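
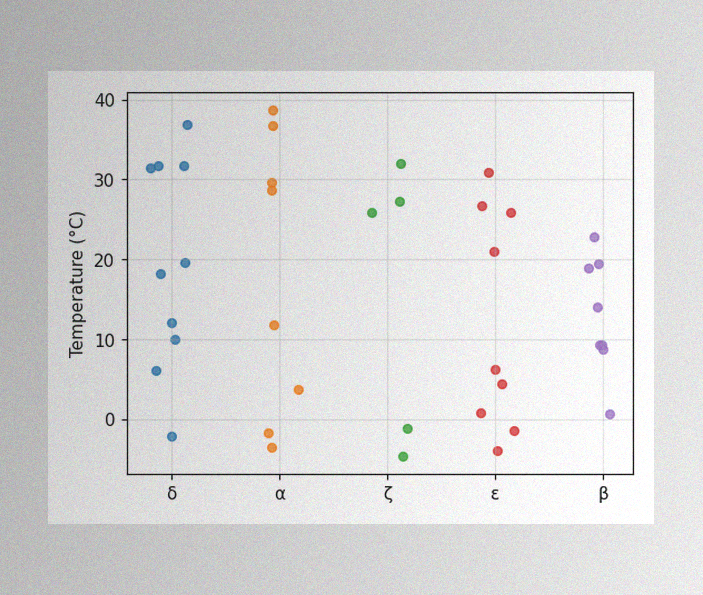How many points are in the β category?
8

The image has some photo noise and uneven lighting. Counting the markers in the β column gives 8.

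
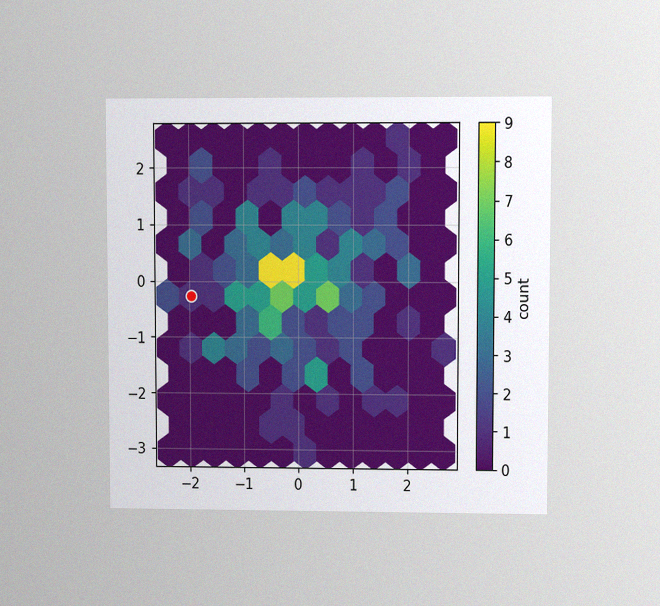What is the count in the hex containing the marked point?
1

The chart is viewed at a slight angle, with some photo noise. The marked hex reads 1 on the colorbar.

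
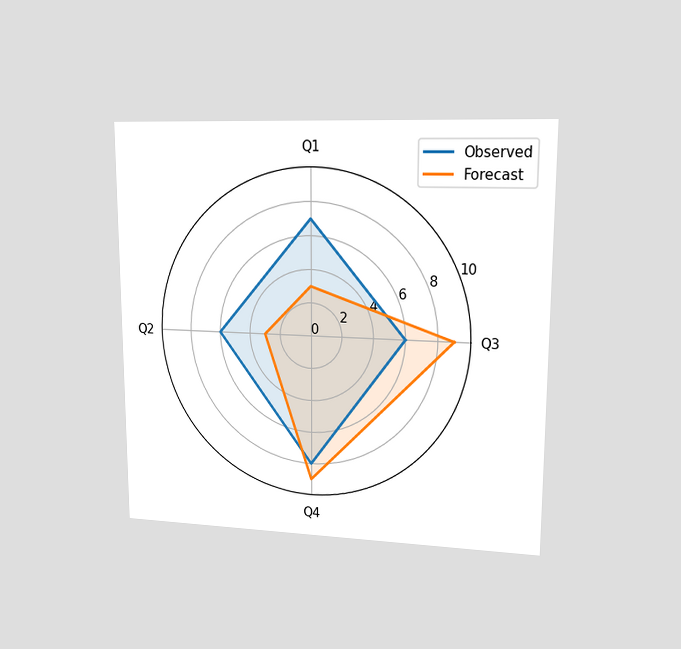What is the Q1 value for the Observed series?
The chart is viewed at a slight angle. On the Q1 axis, Observed reaches 7.

7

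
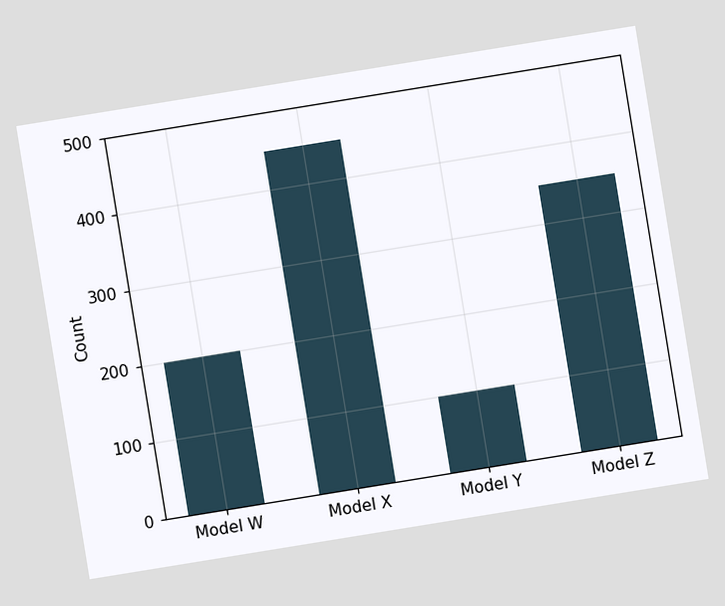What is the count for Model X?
The chart is tilted about 9° counter-clockwise. Reading along the chart's y-axis, the Model X bar reaches 450.

450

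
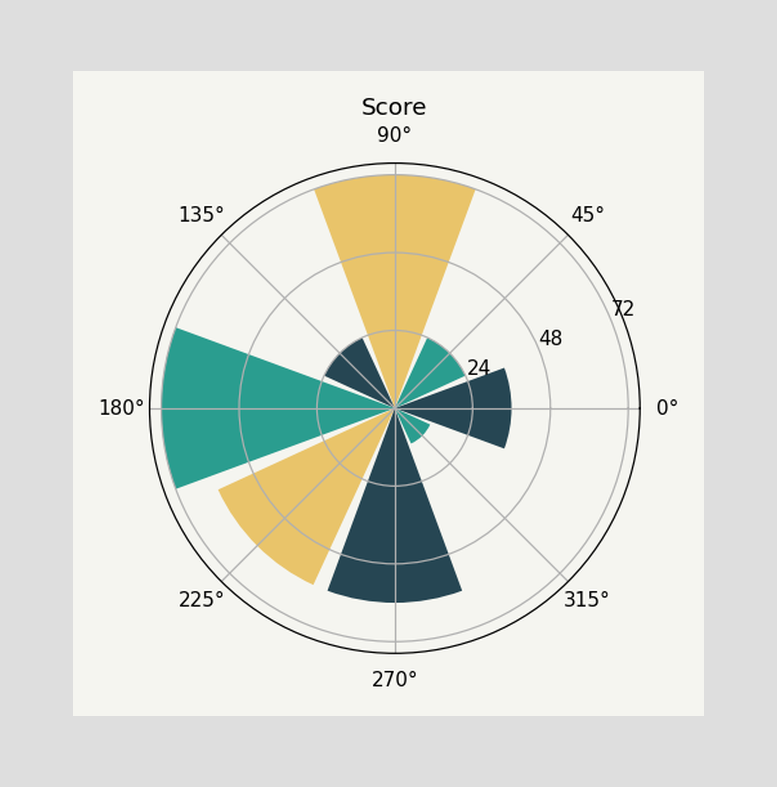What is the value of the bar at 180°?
The bar at 180° reaches 72 on the radial axis.

72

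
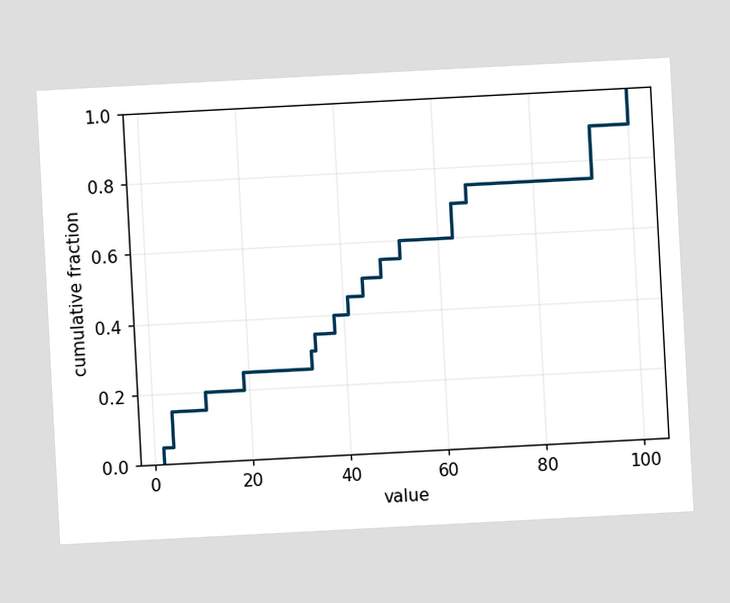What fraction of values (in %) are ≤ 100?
The chart is tilted about 3° counter-clockwise. At x=100 the ECDF step is at 100%.

100%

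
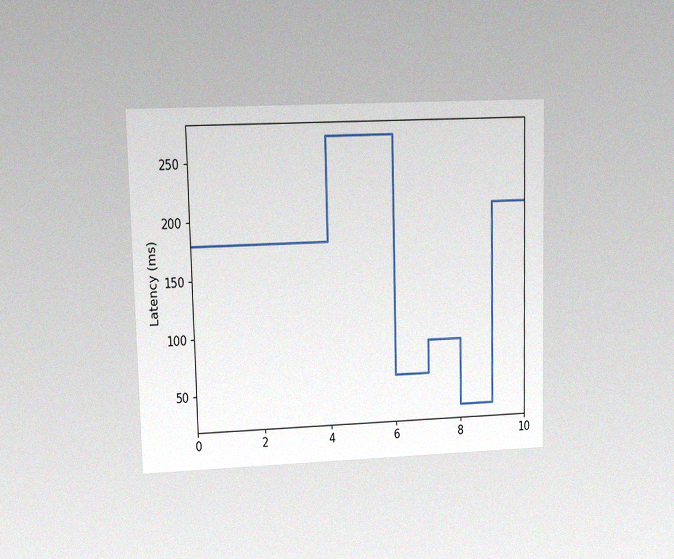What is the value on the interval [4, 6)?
270ms

The chart is viewed at a slight angle, with some photo noise. On [4, 6) the step sits at 270ms.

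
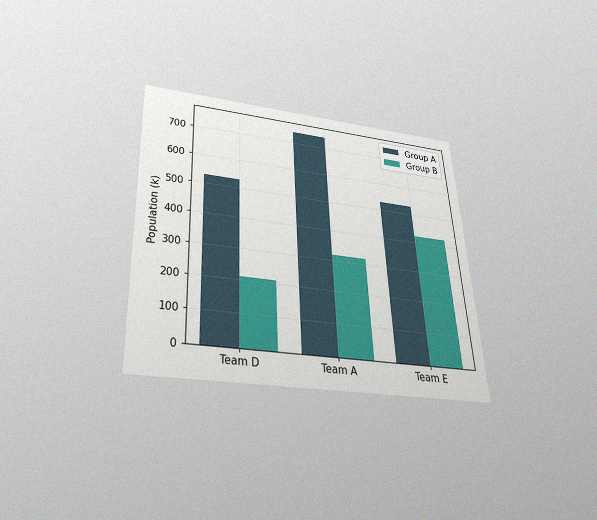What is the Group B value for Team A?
318k

The chart is tilted about 3° counter-clockwise and viewed slightly from below, with some photo noise. The Group B bar at Team A reaches 318k on the y-axis.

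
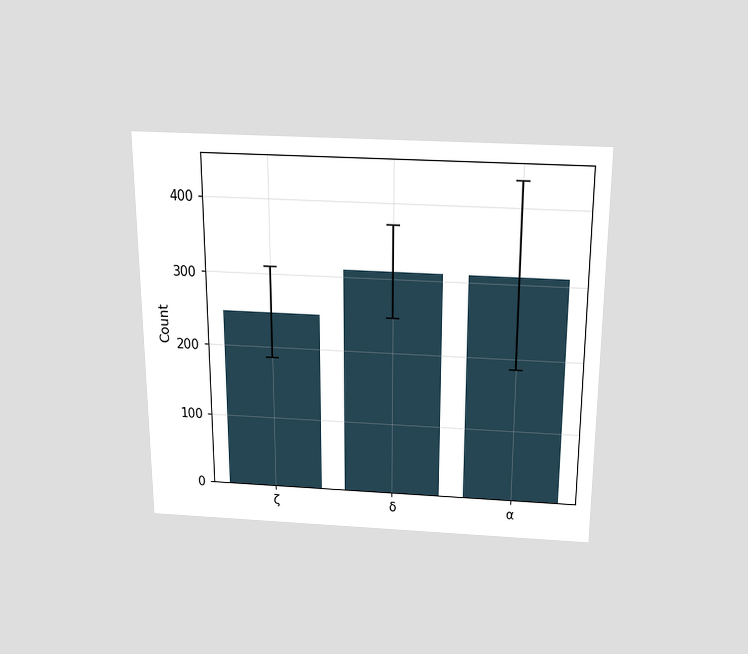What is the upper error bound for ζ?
The chart is viewed slightly from above. The ζ bar's upper whisker reaches 310.

310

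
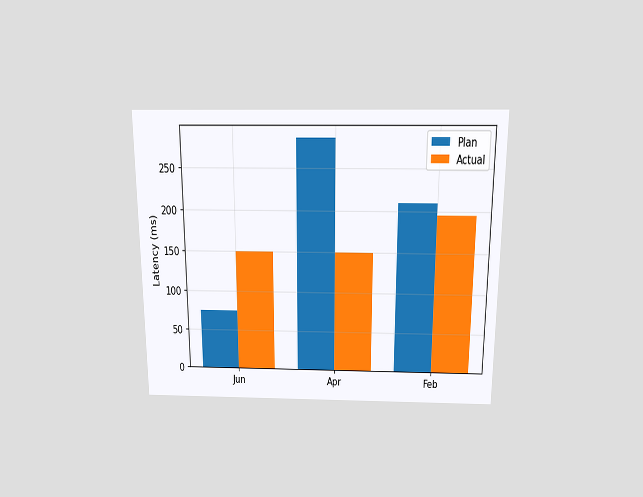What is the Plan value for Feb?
210ms

The chart is viewed slightly from above. The Plan bar at Feb reaches 210ms on the y-axis.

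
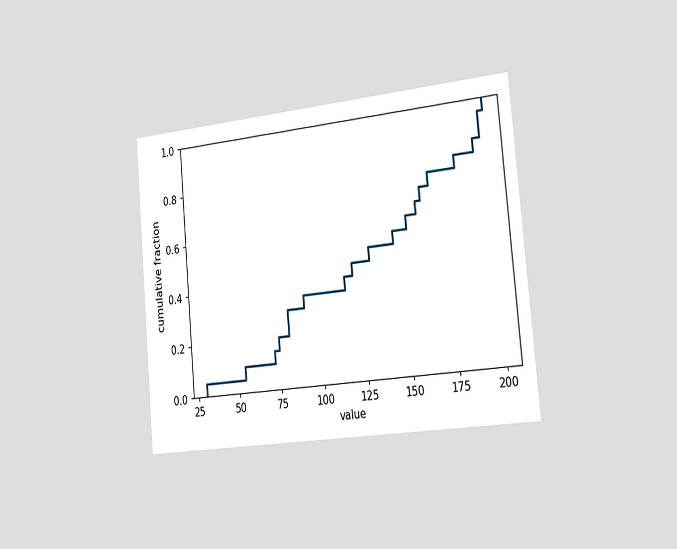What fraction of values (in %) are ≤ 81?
The chart is tilted about 5° counter-clockwise and viewed slightly from the right. At x=81 the ECDF step is at 30%.

30%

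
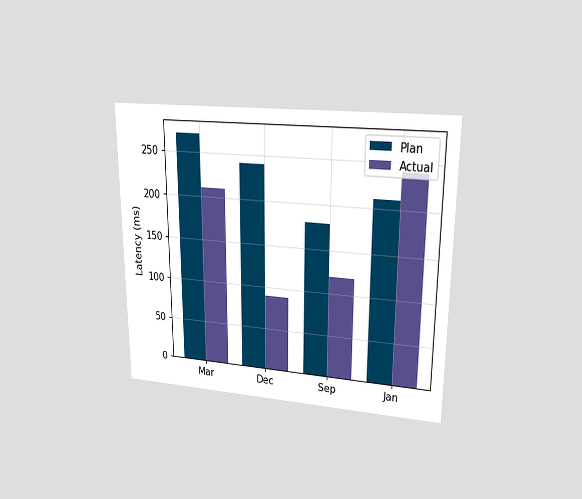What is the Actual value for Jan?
The chart is viewed at a slight angle. The Actual bar at Jan reaches 240ms on the y-axis.

240ms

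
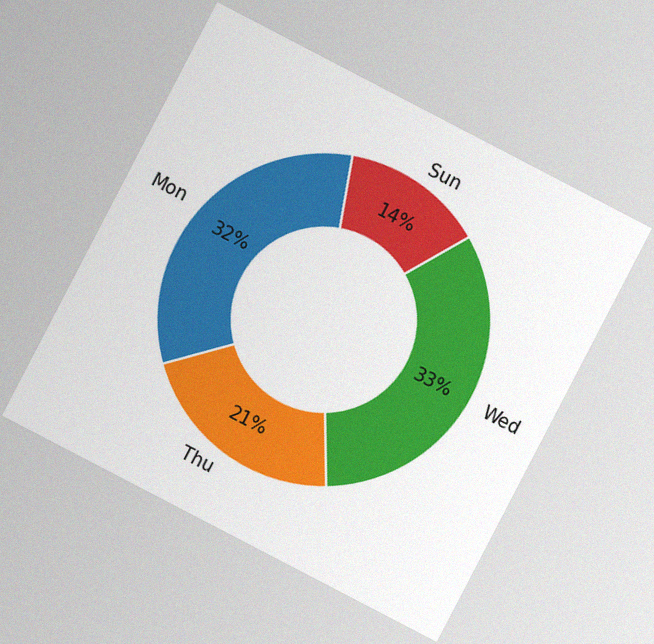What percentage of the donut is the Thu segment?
21%

The chart is tilted about 28° clockwise, with some photo noise. The Thu segment takes up 21% of the ring.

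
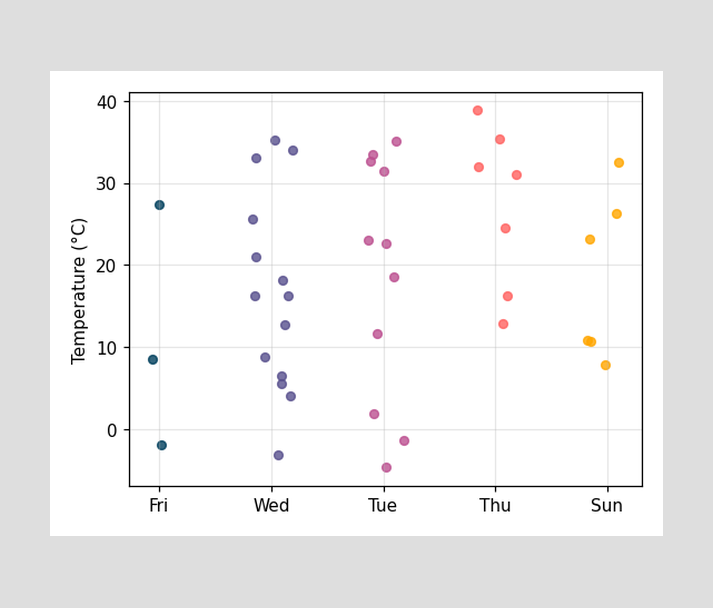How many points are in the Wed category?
14

Counting the markers in the Wed column gives 14.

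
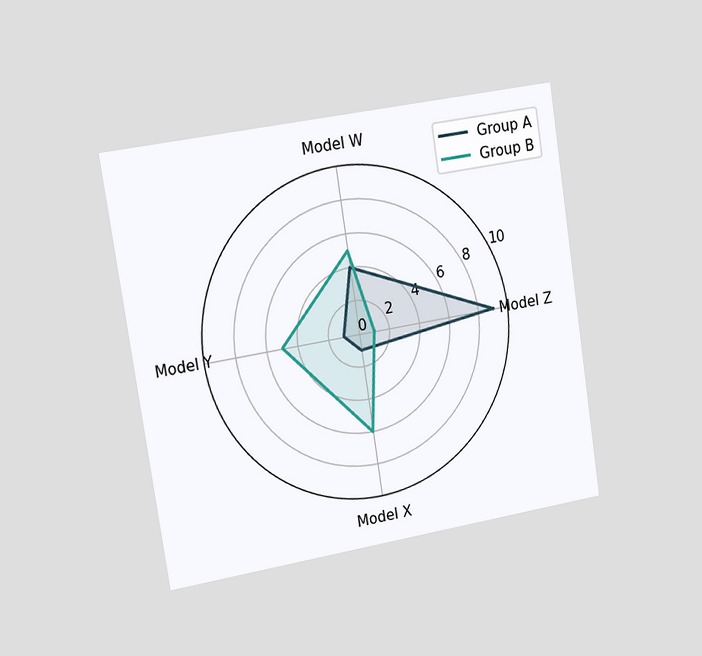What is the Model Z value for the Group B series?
1

The chart is tilted about 9° counter-clockwise and viewed slightly from the left. On the Model Z axis, Group B reaches 1.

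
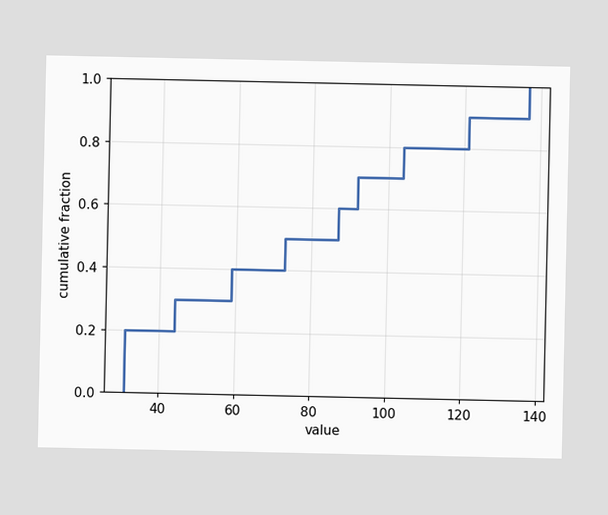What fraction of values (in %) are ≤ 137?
At x=137 the ECDF step is at 100%.

100%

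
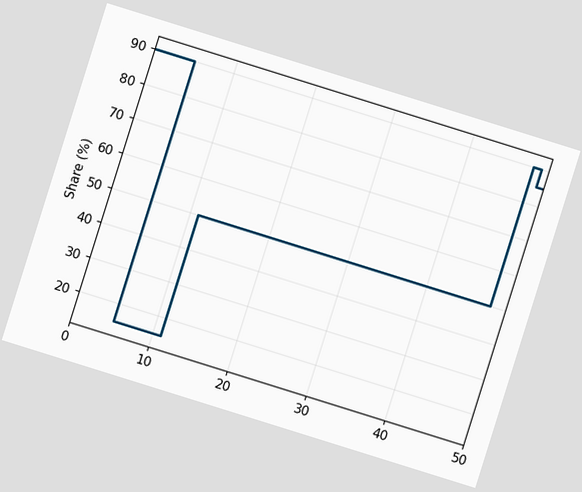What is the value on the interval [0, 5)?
90%

The chart is tilted about 17° clockwise. On [0, 5) the step sits at 90%.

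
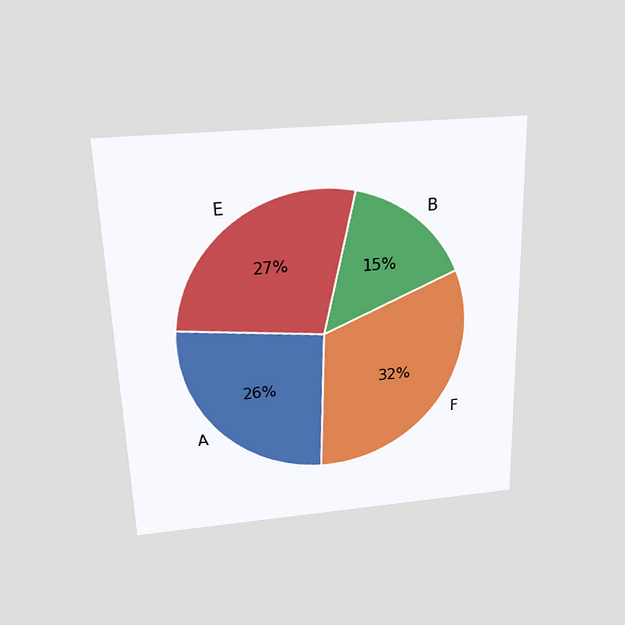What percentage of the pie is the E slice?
27%

The chart is viewed slightly from above. The E slice takes up 27% of the pie.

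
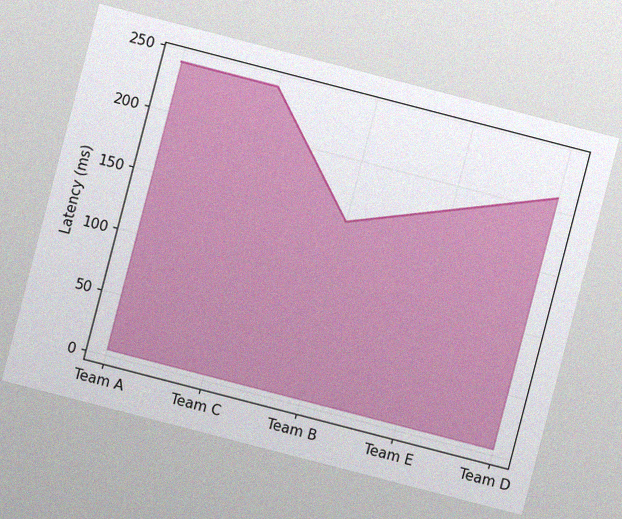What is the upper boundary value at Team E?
The chart is tilted about 15° clockwise, with some photo noise. At Team E the upper boundary is at 180ms.

180ms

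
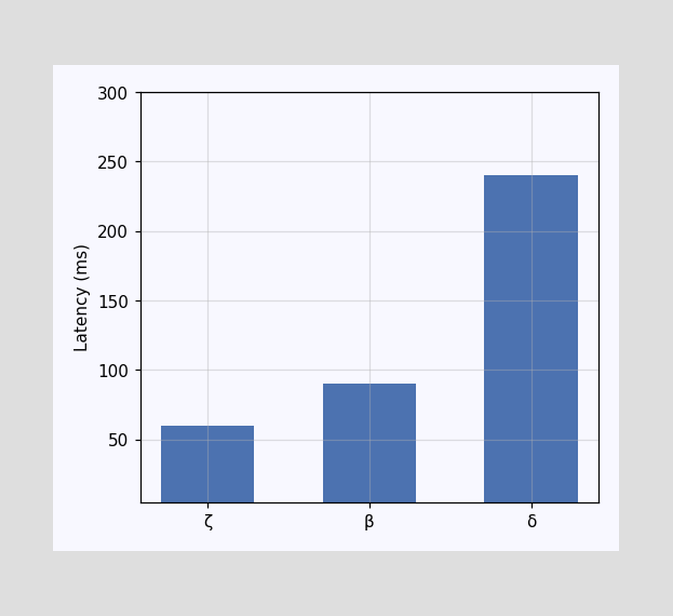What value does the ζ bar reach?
60ms

Reading along the chart's y-axis, the ζ bar reaches 60ms.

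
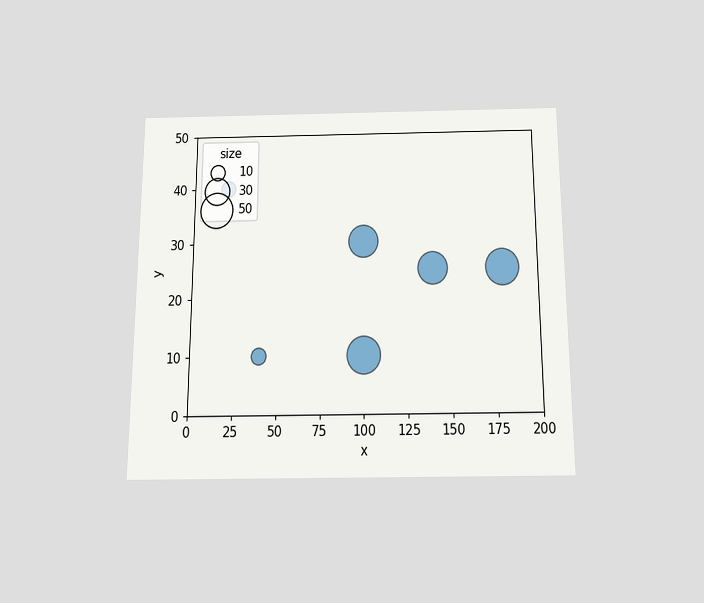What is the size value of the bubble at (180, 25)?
The chart is viewed slightly from below. Matching the bubble at (180, 25) against the size legend gives 50.

50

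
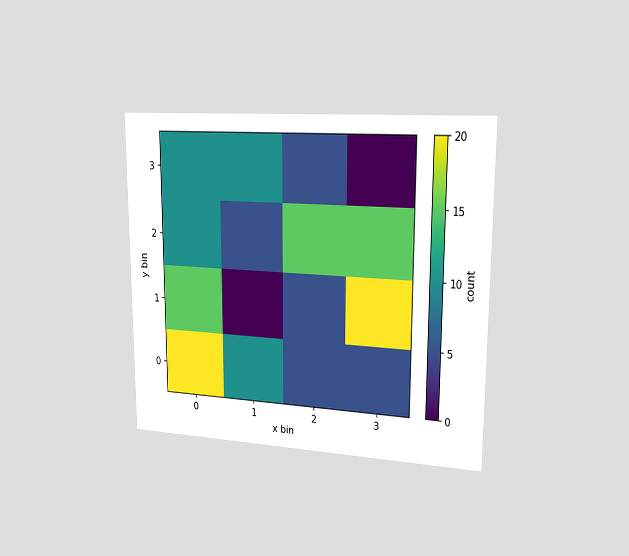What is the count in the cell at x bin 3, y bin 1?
20

The chart is viewed slightly from the right. Matching the cell (3, 1) against the colorbar gives 20.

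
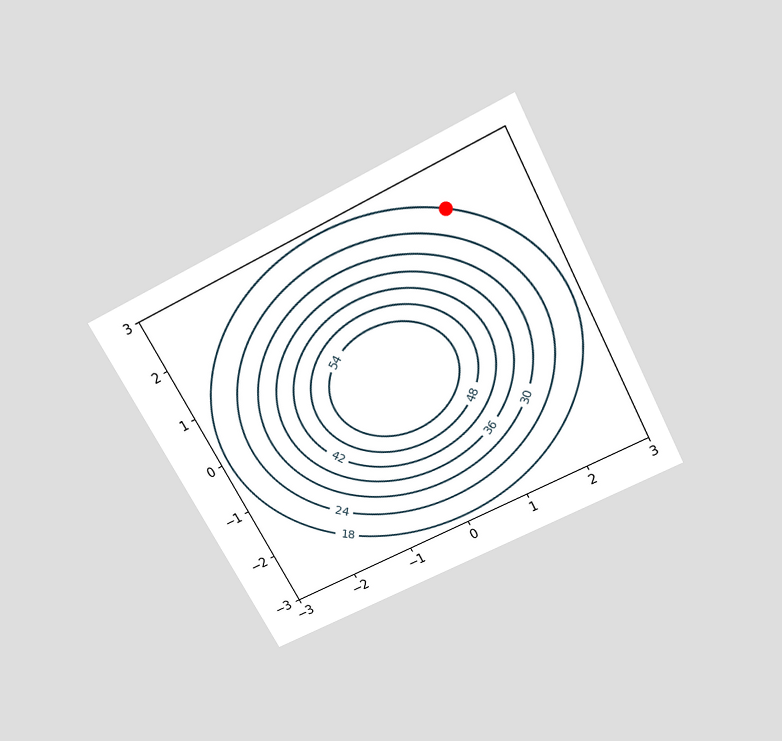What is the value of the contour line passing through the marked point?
The chart is tilted about 28° counter-clockwise and viewed slightly from above. The marked point sits on the contour labelled 18.

18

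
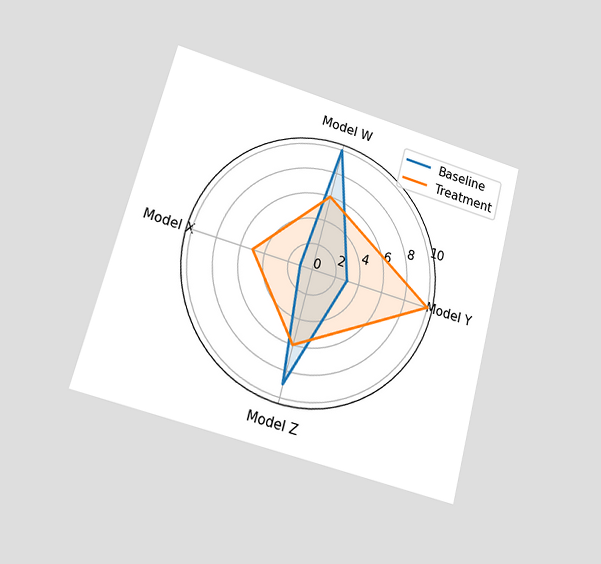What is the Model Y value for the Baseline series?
The chart is tilted about 15° clockwise and viewed at a slight angle. On the Model Y axis, Baseline reaches 3.

3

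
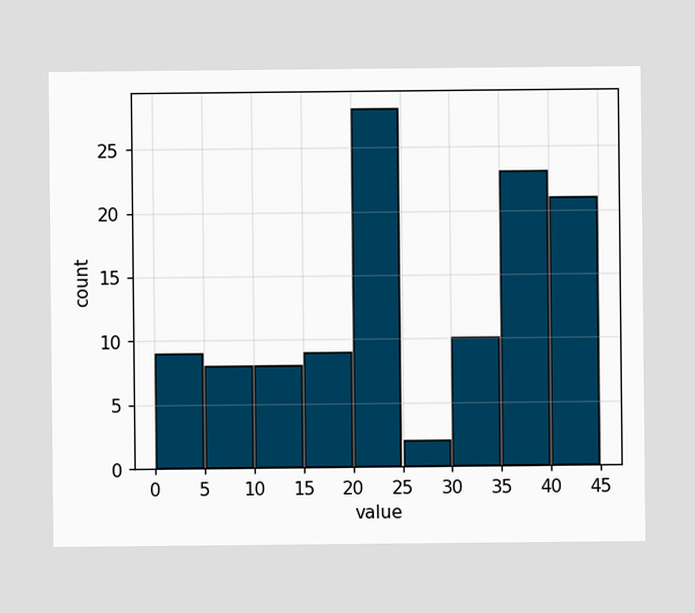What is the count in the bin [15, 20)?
9

The [15, 20) bin has height 9.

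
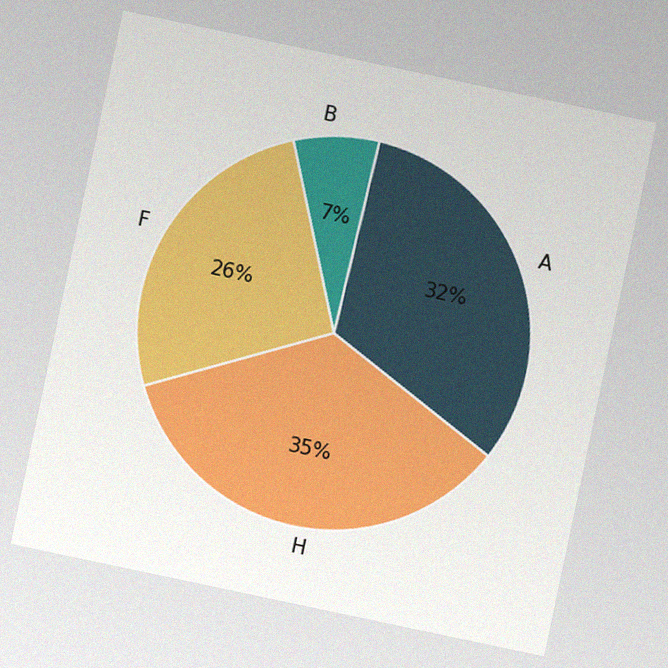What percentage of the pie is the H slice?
The chart is tilted about 12° clockwise, with some photo noise. The H slice takes up 35% of the pie.

35%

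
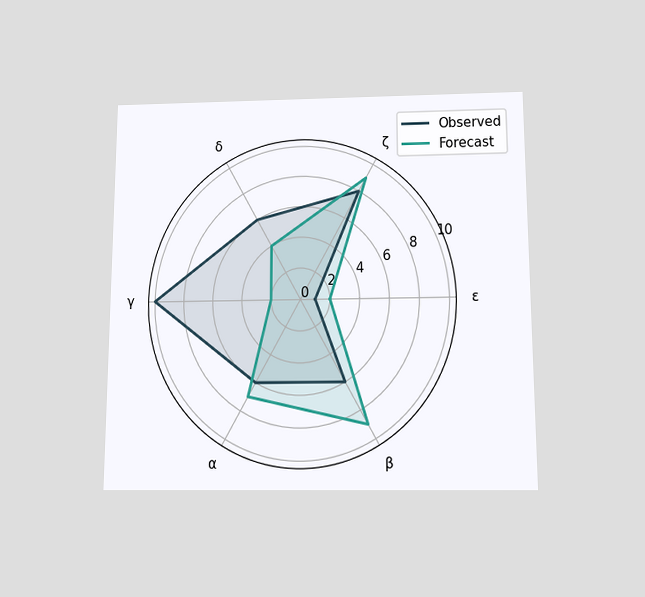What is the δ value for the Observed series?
6

The chart is viewed slightly from below. On the δ axis, Observed reaches 6.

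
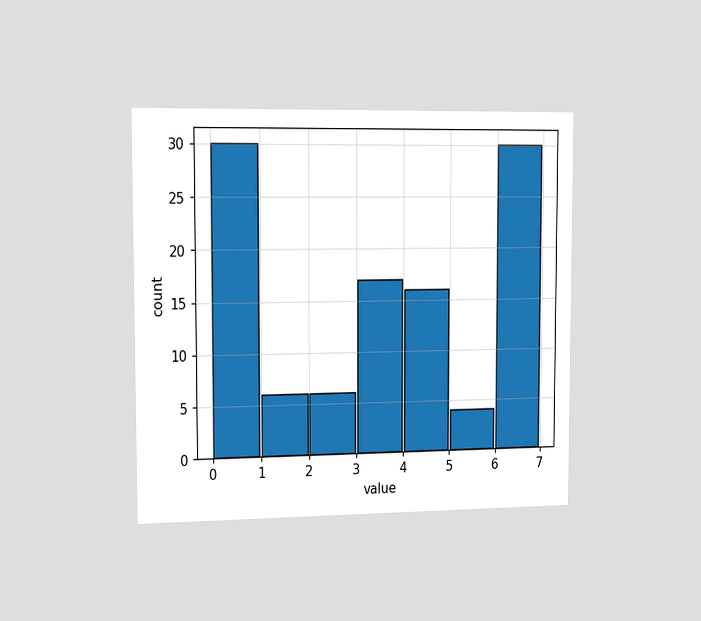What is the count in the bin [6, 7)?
The chart is viewed slightly from the left. The [6, 7) bin has height 30.

30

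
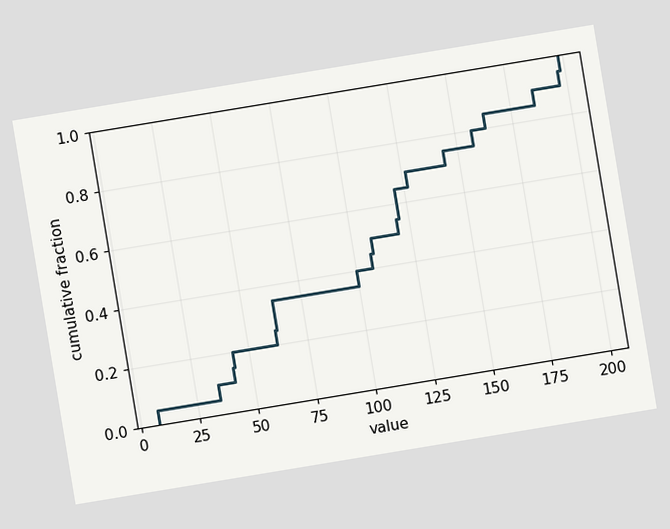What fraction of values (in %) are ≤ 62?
The chart is tilted about 9° counter-clockwise. At x=62 the ECDF step is at 25%.

25%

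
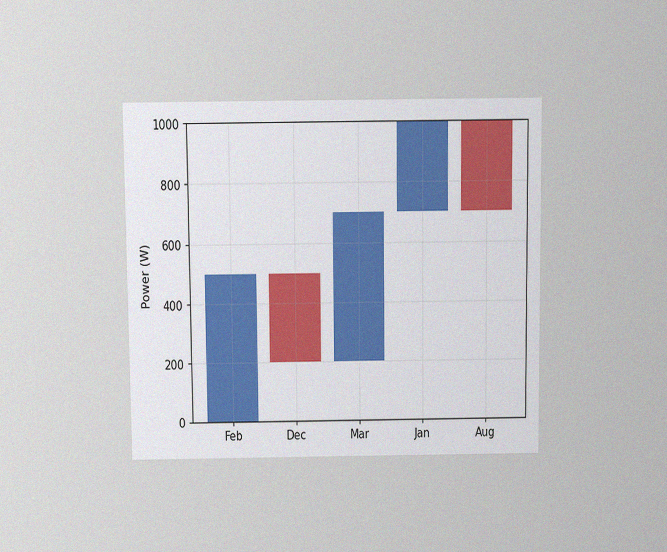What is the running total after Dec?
The chart is viewed slightly from above, with some photo noise. After Dec the running total reaches 200W.

200W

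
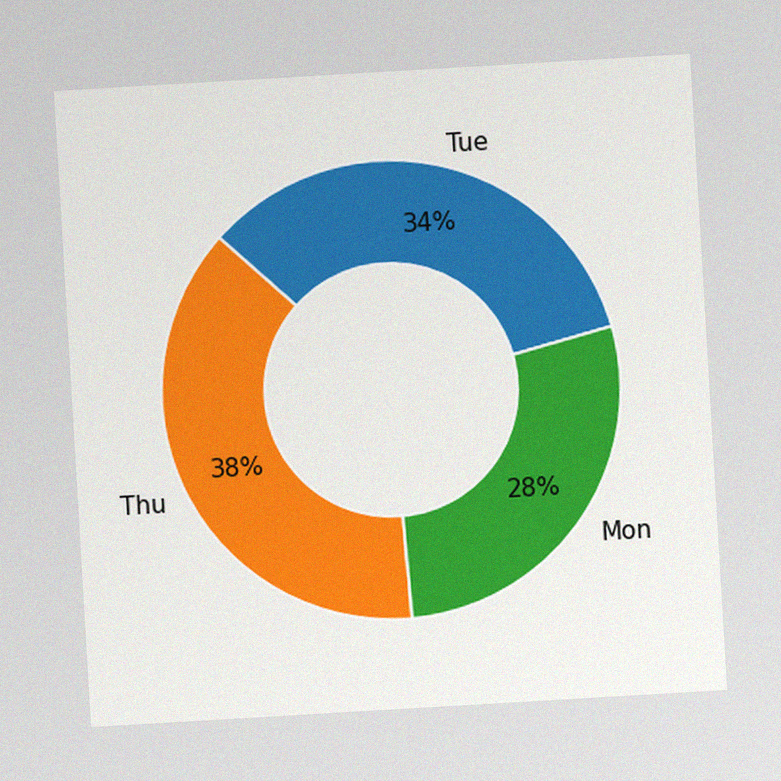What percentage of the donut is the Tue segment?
34%

The chart is tilted about 3° counter-clockwise, with some photo noise. The Tue segment takes up 34% of the ring.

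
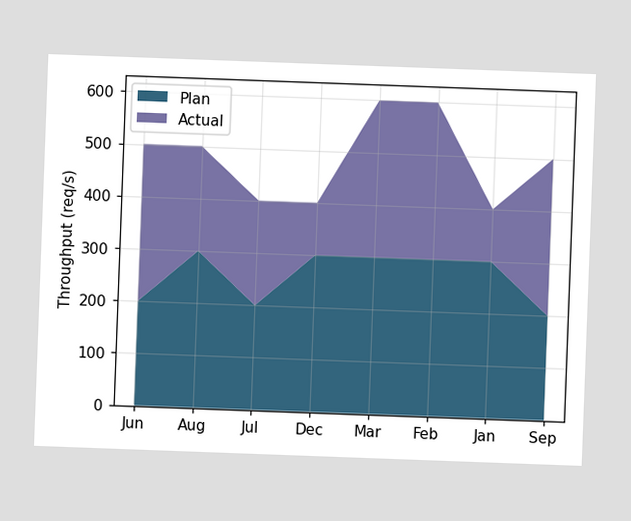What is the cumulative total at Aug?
The chart is tilted about 2° clockwise. The stacked total at Aug reaches 500req/s.

500req/s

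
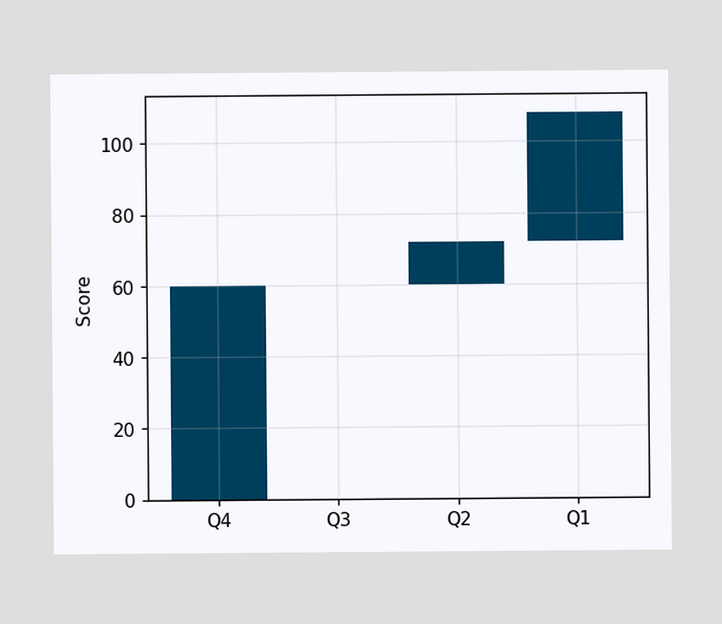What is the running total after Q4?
60

After Q4 the running total reaches 60.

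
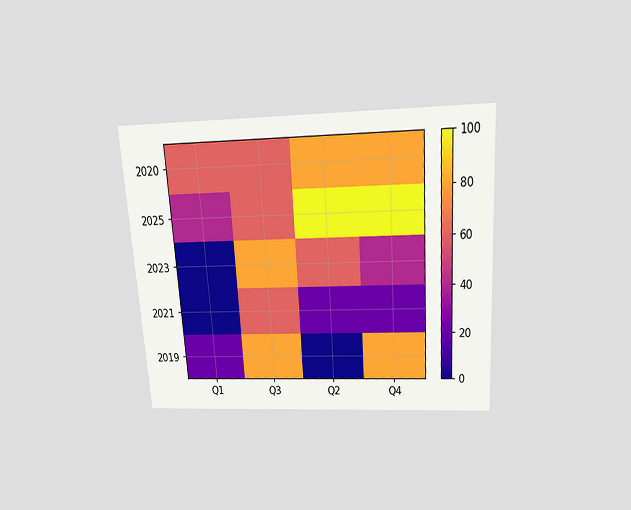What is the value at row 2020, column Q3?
60

The chart is tilted about 4° counter-clockwise and viewed slightly from above. Matching cell (2020, Q3) against the colorbar gives 60.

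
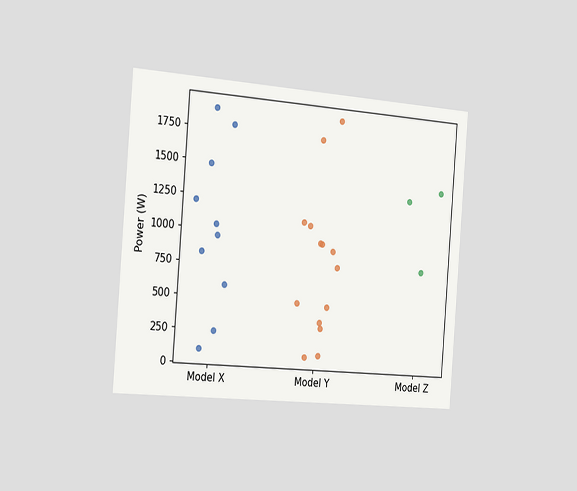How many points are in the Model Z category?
The chart is tilted about 4° clockwise and viewed slightly from the left. Counting the markers in the Model Z column gives 3.

3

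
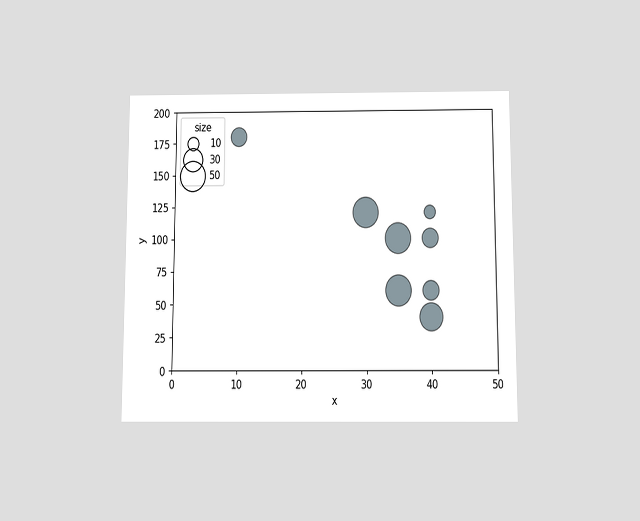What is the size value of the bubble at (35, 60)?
The chart is viewed slightly from below. Matching the bubble at (35, 60) against the size legend gives 50.

50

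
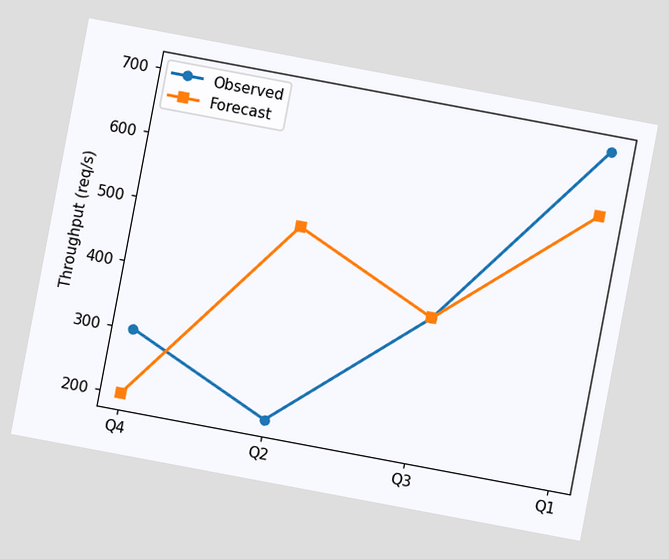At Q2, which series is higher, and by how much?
Forecast, by 300req/s

The chart is tilted about 11° clockwise. At Q2, Forecast sits above the other line by 300req/s.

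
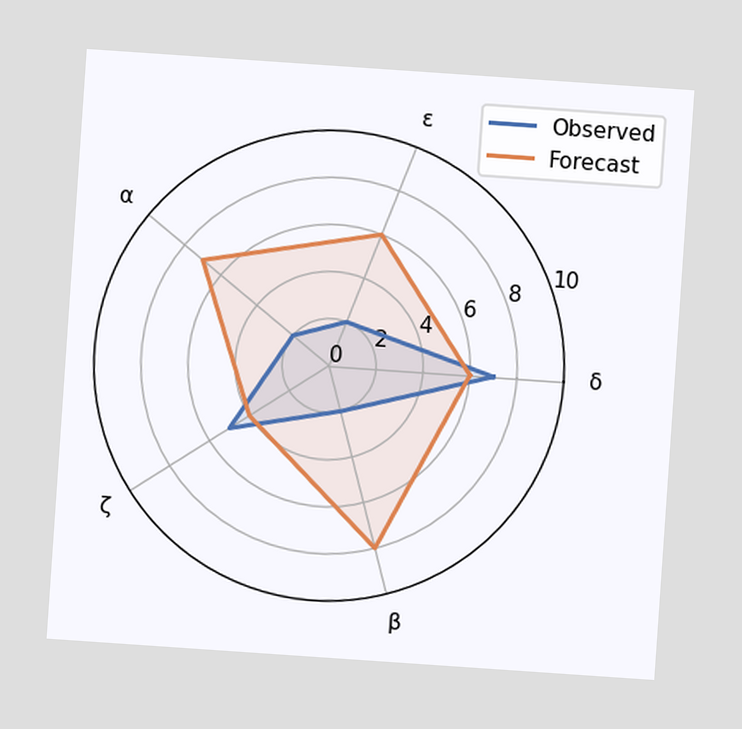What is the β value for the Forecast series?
8

The chart is tilted about 4° clockwise. On the β axis, Forecast reaches 8.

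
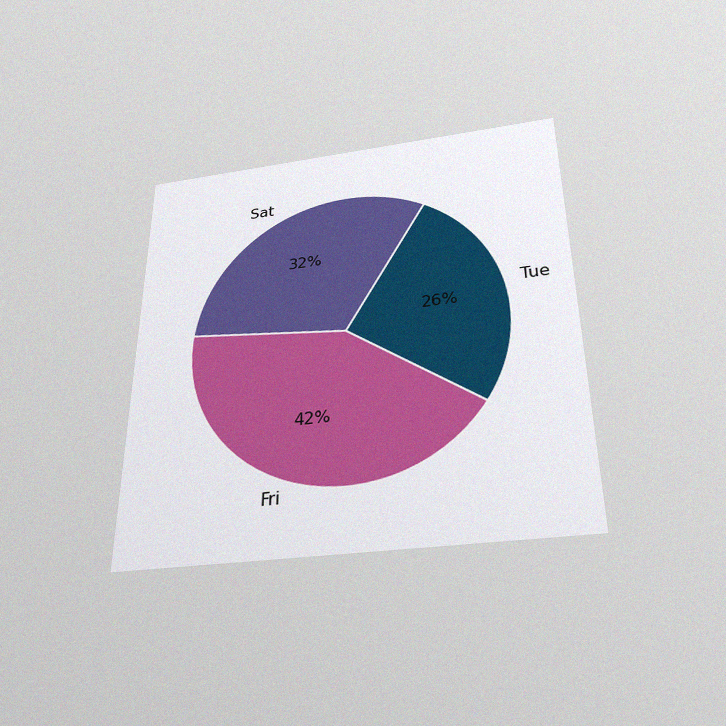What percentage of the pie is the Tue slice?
The chart is viewed slightly from below, with some photo noise. The Tue slice takes up 26% of the pie.

26%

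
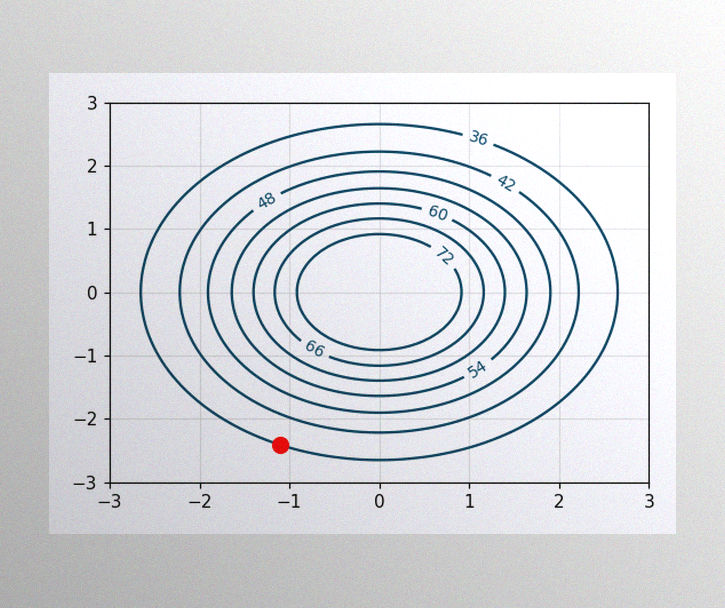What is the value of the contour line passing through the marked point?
36

The image has some photo noise and uneven lighting. The marked point sits on the contour labelled 36.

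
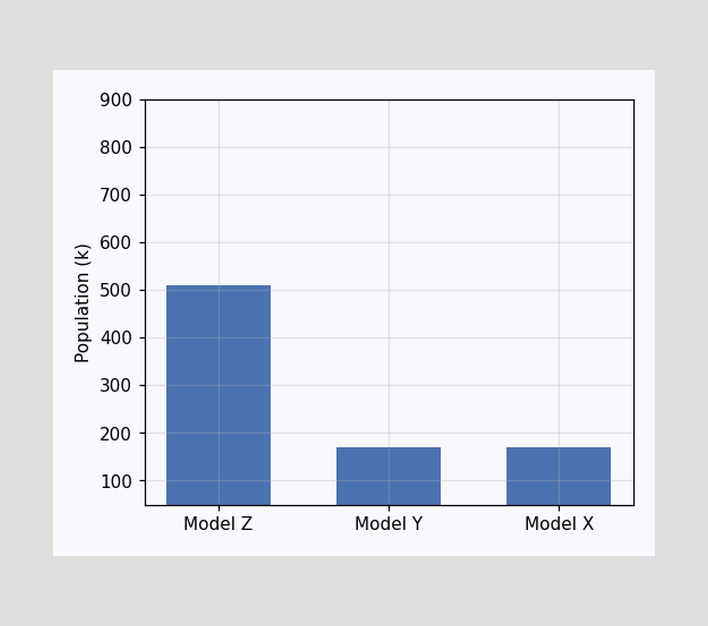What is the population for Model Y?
Reading along the chart's y-axis, the Model Y bar reaches 170k.

170k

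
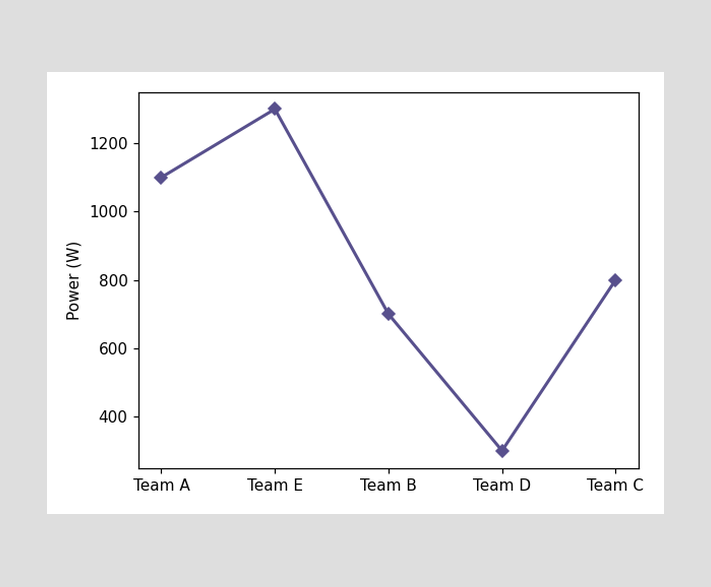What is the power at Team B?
At Team B, the line is at 700W.

700W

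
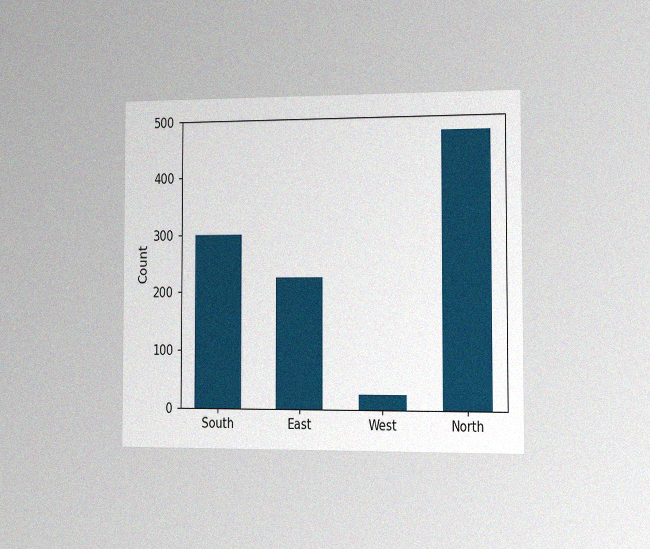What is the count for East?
The chart is viewed slightly from the right, with some photo noise. Reading along the chart's y-axis, the East bar reaches 225.

225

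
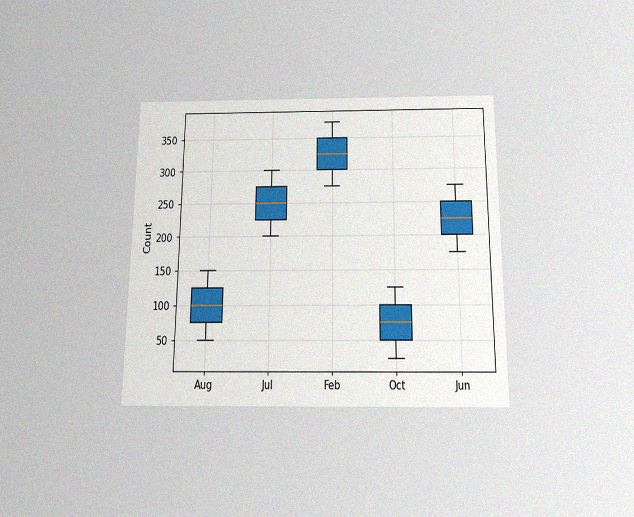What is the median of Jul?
The chart is viewed slightly from below, with some photo noise. The median line in the Jul box sits at 250.

250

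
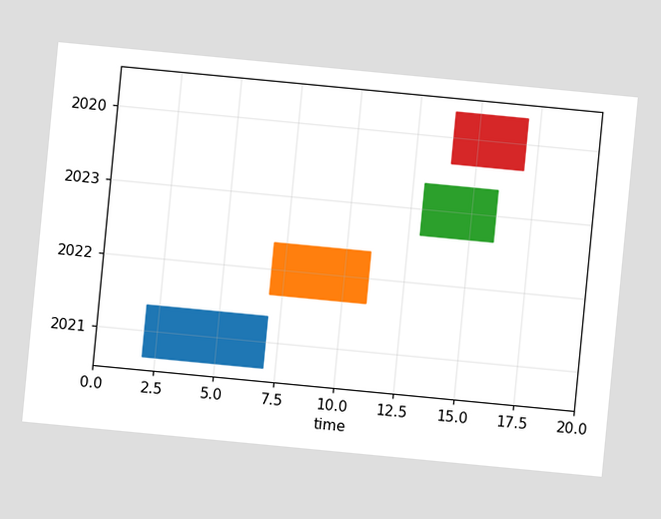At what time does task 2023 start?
The chart is tilted about 5° clockwise. The 2023 bar begins at t=13.

13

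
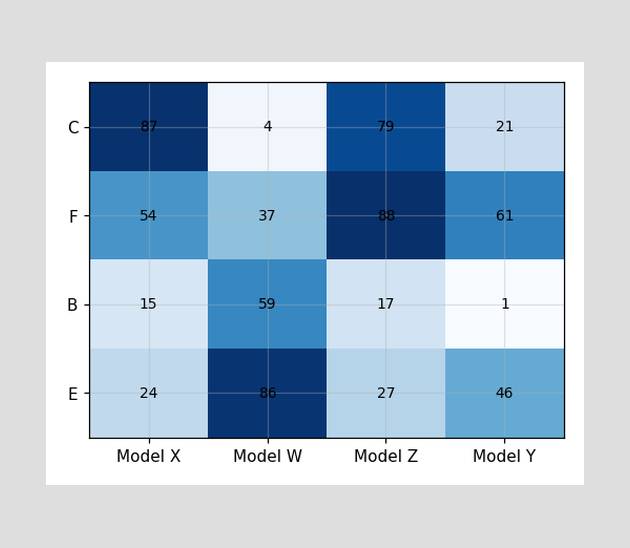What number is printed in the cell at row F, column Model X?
54

The (F, Model X) cell reads 54.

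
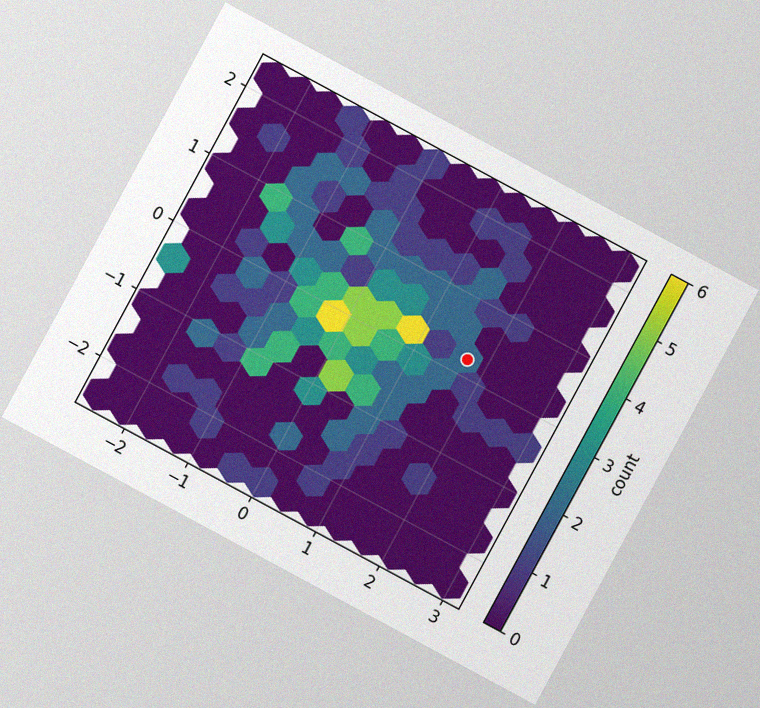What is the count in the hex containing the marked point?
2

The chart is tilted about 28° clockwise, with some photo noise. The marked hex reads 2 on the colorbar.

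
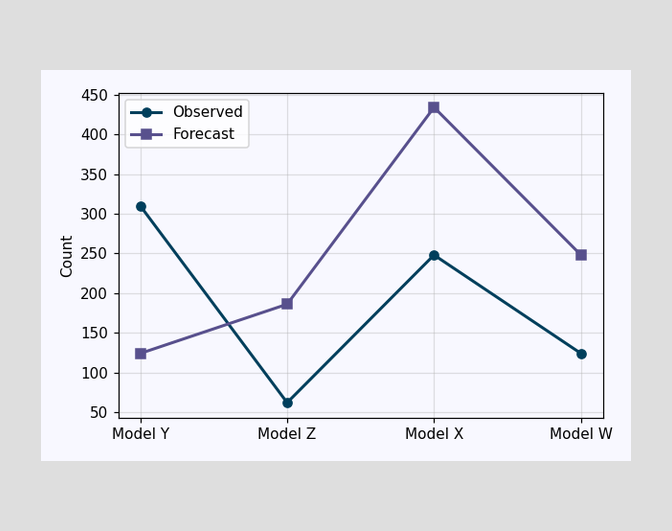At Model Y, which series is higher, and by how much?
At Model Y, Observed sits above the other line by 186.

Observed, by 186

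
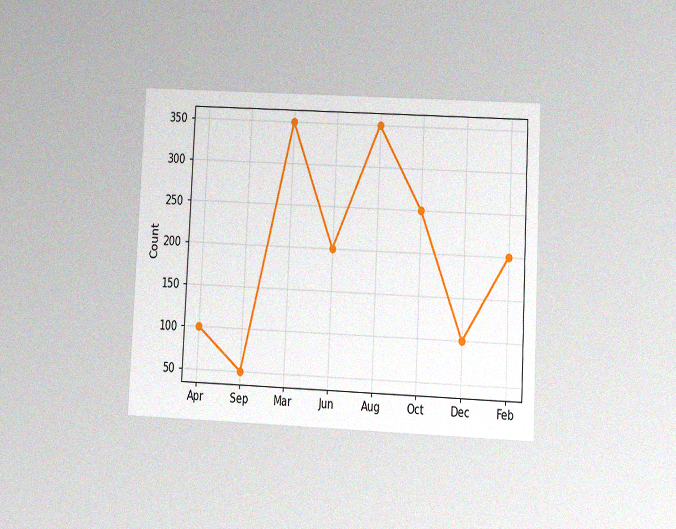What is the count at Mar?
350

The chart is tilted about 3° clockwise and viewed at a slight angle, with some photo noise. At Mar, the line is at 350.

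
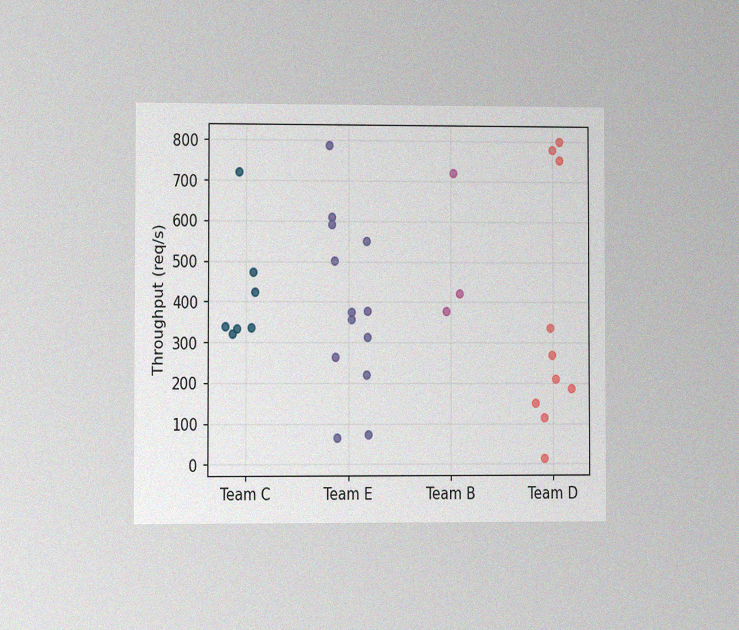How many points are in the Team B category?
The chart is viewed at a slight angle, with some photo noise. Counting the markers in the Team B column gives 3.

3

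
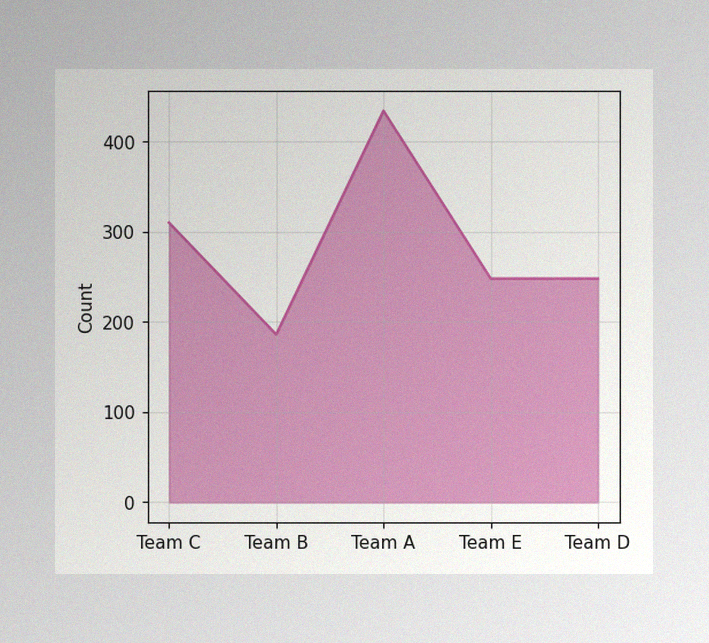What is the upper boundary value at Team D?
248

The image has some photo noise and uneven lighting. At Team D the upper boundary is at 248.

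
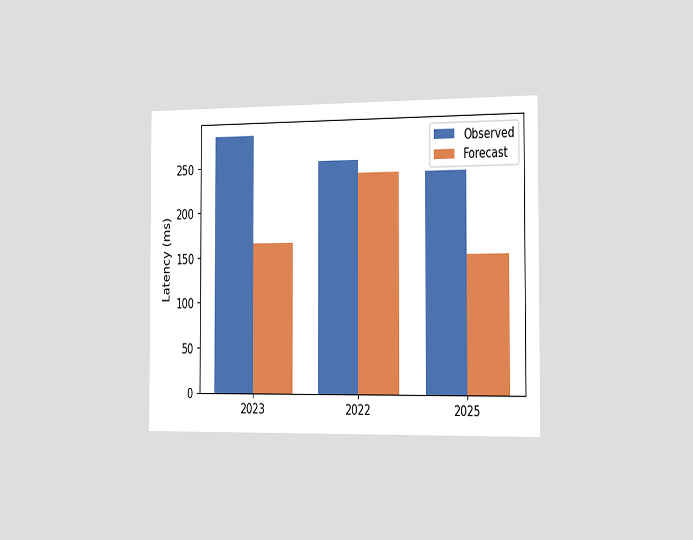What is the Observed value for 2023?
The chart is viewed slightly from the right. The Observed bar at 2023 reaches 285ms on the y-axis.

285ms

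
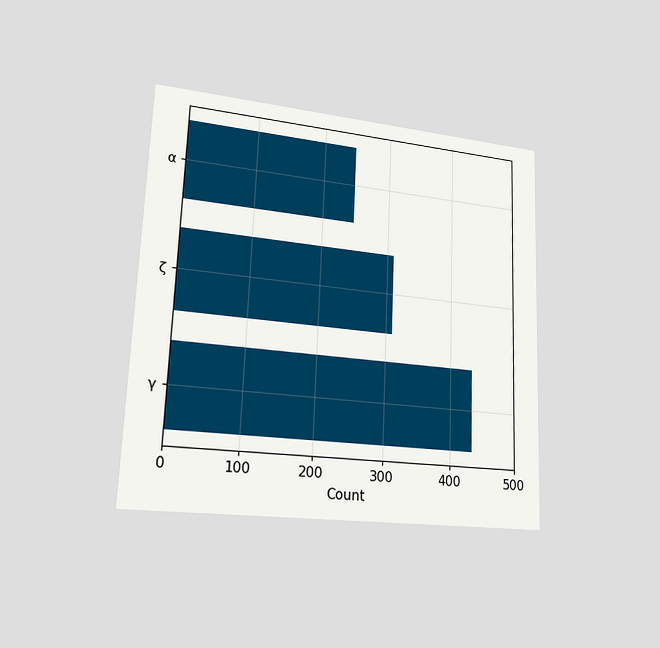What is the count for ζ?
310

The chart is tilted about 2° clockwise and viewed slightly from the left. Reading along the chart's x-axis, the ζ bar reaches 310.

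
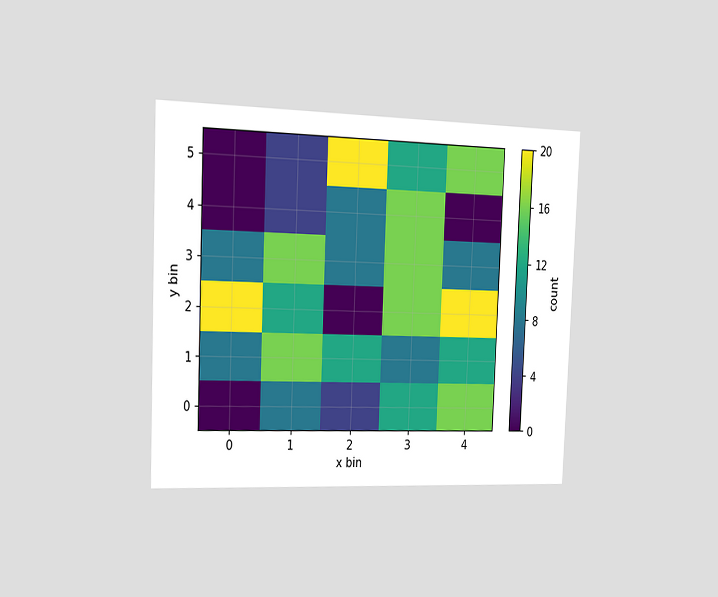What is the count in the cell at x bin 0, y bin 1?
8

The chart is tilted about 2° clockwise and viewed slightly from the left. Matching the cell (0, 1) against the colorbar gives 8.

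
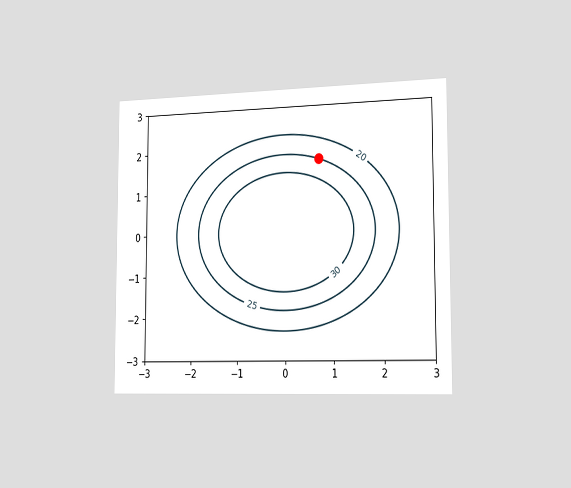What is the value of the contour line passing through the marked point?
25

The chart is viewed slightly from the right. The marked point sits on the contour labelled 25.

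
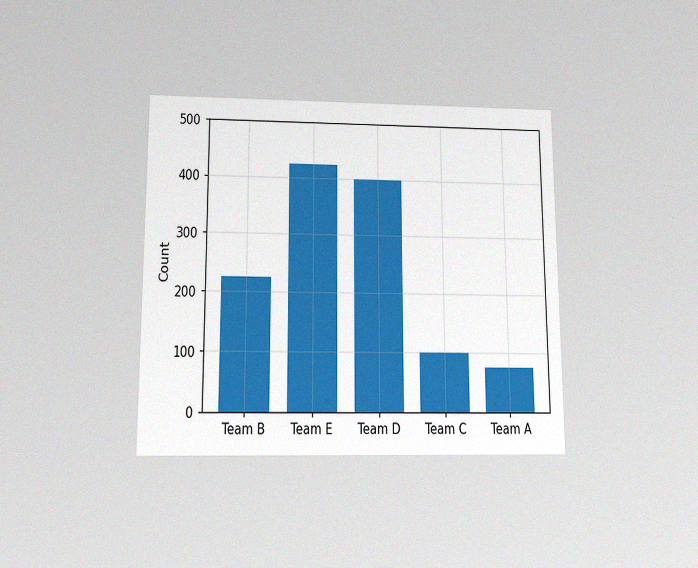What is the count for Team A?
The chart is viewed slightly from below, with some photo noise. Reading along the chart's y-axis, the Team A bar reaches 75.

75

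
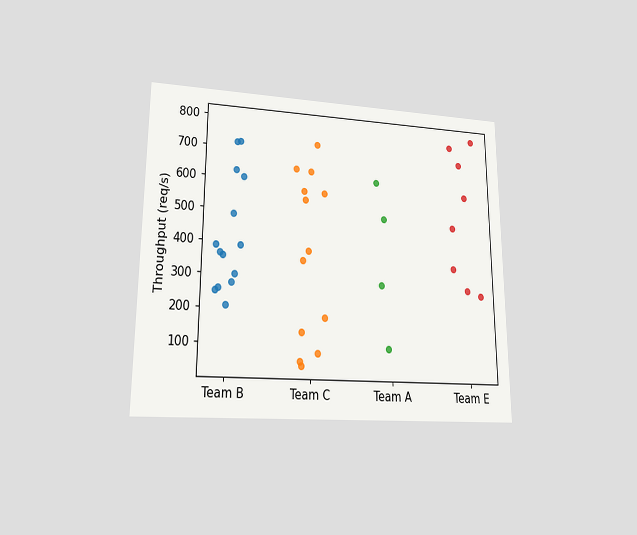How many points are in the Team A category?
The chart is viewed at a slight angle. Counting the markers in the Team A column gives 4.

4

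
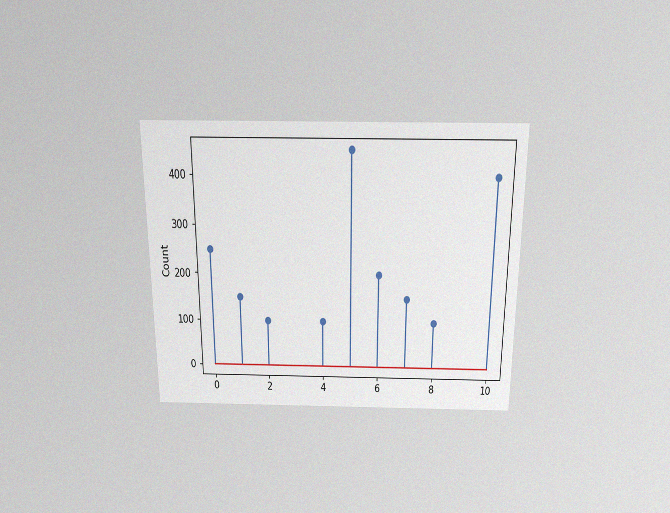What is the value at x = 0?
The chart is viewed slightly from above, with some photo noise. The stem at x=0 reaches 250.

250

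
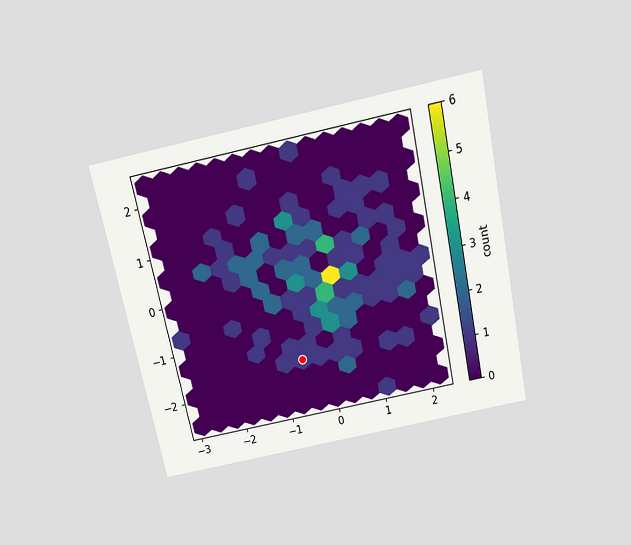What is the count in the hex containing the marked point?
The chart is tilted about 12° counter-clockwise and viewed slightly from above. The marked hex reads 1 on the colorbar.

1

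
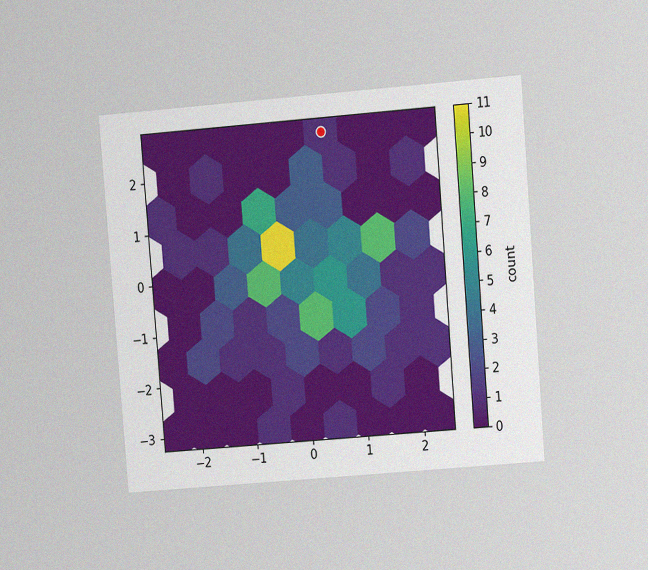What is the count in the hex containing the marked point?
The chart is tilted about 5° counter-clockwise and viewed at a slight angle, with some photo noise. The marked hex reads 1 on the colorbar.

1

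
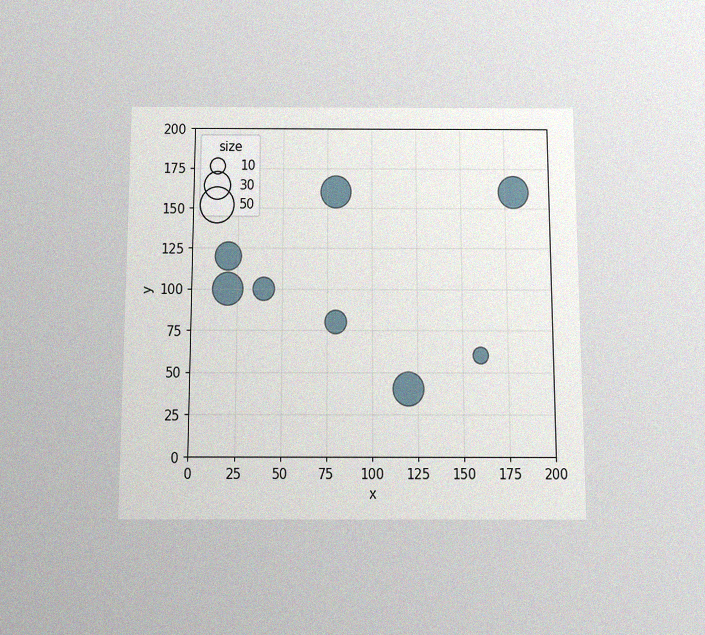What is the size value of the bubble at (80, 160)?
40

The chart is viewed slightly from below, with some photo noise. Matching the bubble at (80, 160) against the size legend gives 40.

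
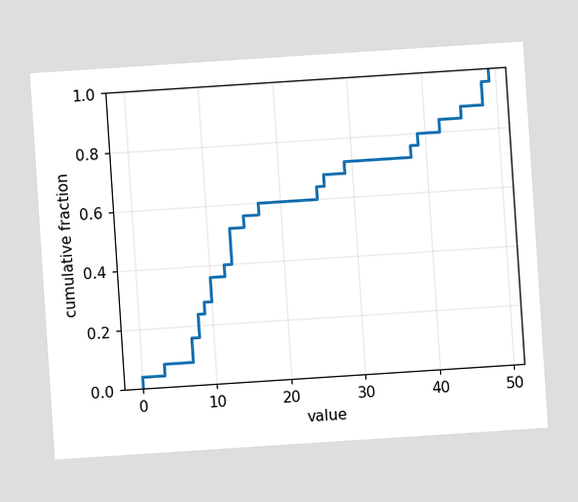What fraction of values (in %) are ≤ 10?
36%

The chart is tilted about 4° counter-clockwise. At x=10 the ECDF step is at 36%.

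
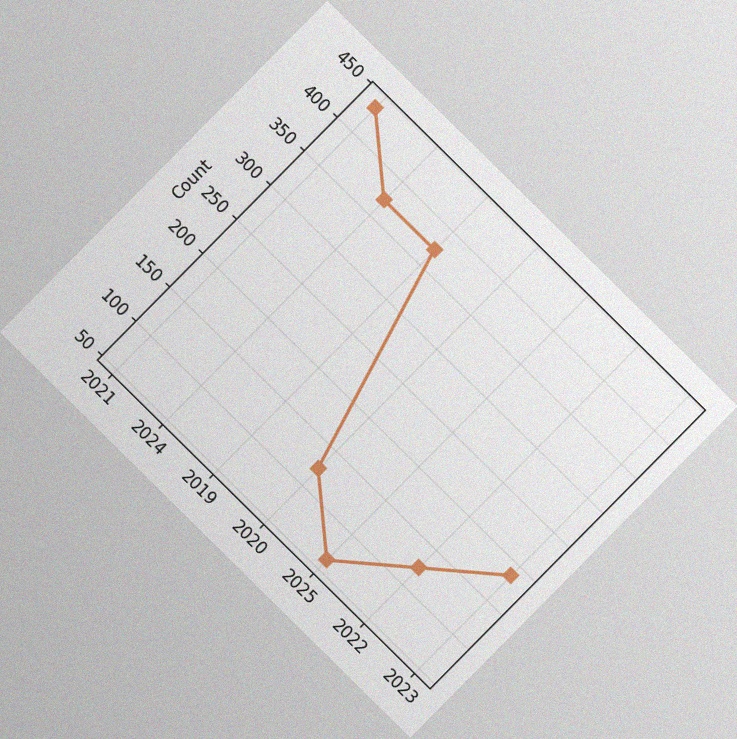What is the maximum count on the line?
The chart is tilted about 45° clockwise, with some photo noise. The highest point is at 2021, and reading across to the y-axis gives 434.

434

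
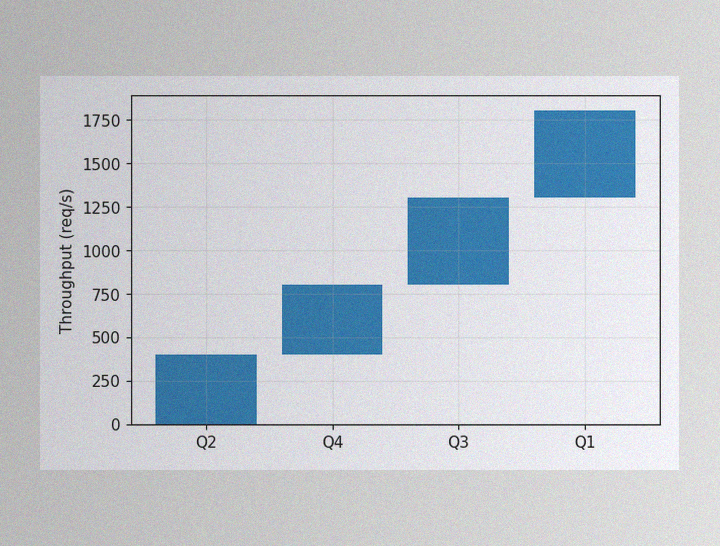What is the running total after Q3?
1300req/s

The image has some photo noise and uneven lighting. After Q3 the running total reaches 1300req/s.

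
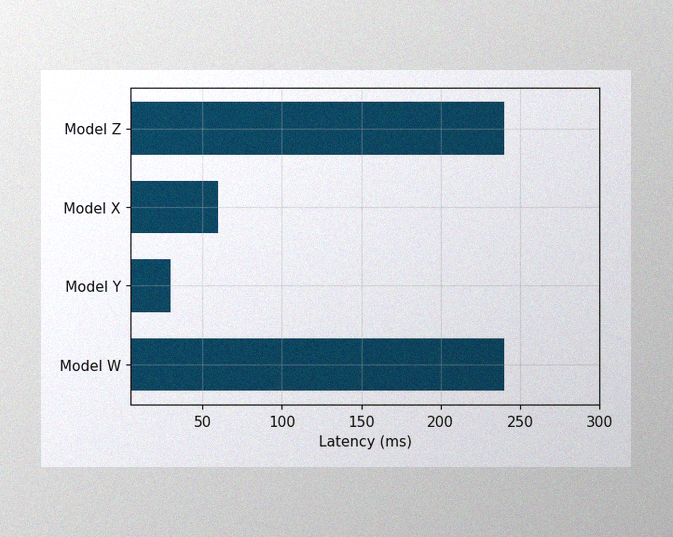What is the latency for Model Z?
The image has some photo noise and uneven lighting. Reading along the chart's x-axis, the Model Z bar reaches 240ms.

240ms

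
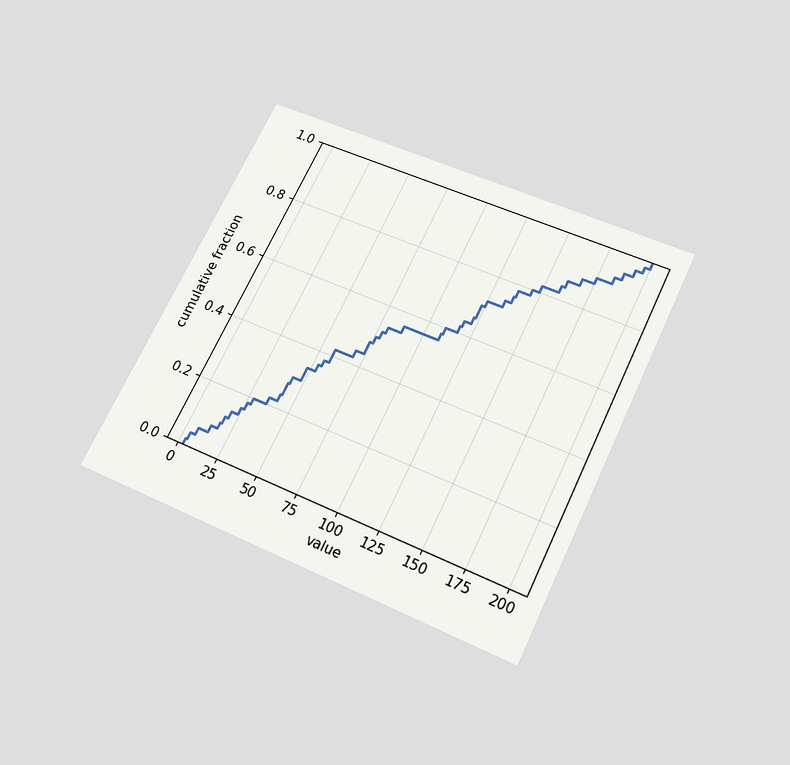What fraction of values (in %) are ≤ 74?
48%

The chart is tilted about 26° clockwise and viewed slightly from below. At x=74 the ECDF step is at 48%.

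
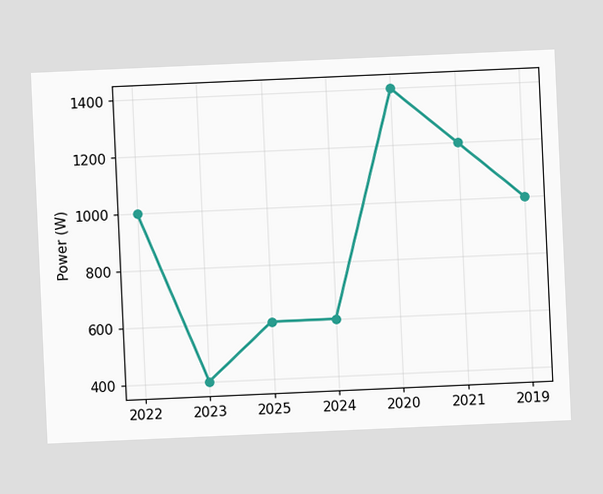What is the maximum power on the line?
The chart is tilted about 3° counter-clockwise. The highest point is at 2020, and reading across to the y-axis gives 1400W.

1400W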